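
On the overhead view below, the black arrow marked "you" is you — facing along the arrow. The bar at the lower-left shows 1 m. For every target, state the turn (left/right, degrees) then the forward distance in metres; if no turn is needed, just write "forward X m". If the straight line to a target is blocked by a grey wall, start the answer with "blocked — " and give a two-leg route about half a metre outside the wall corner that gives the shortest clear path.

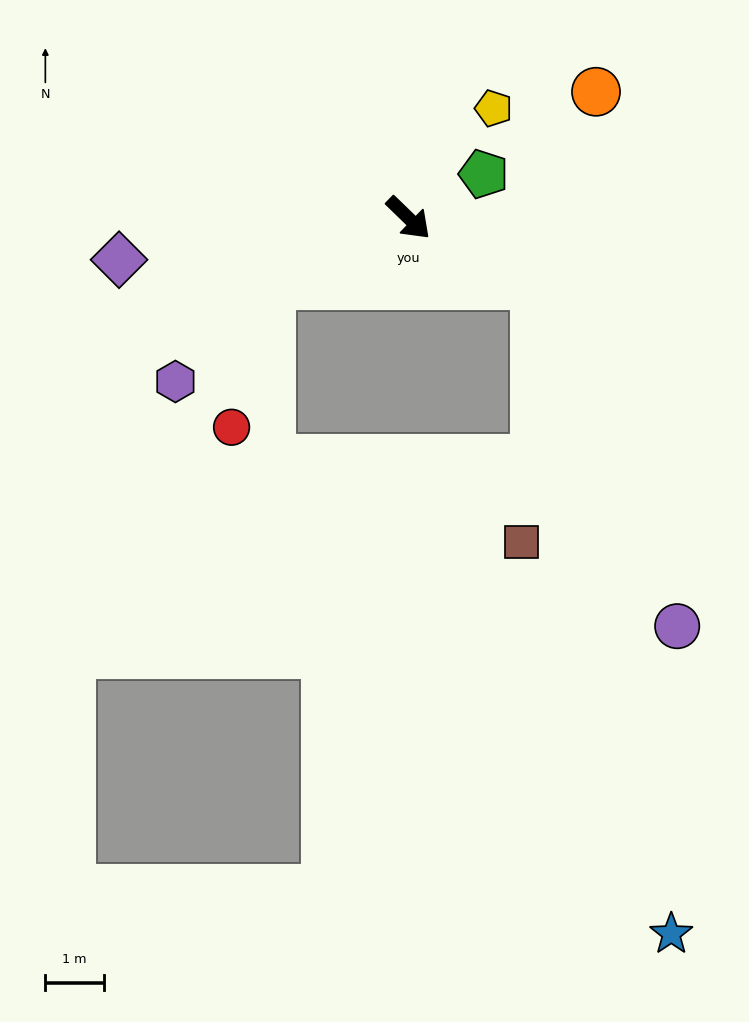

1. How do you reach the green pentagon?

turn left 74°, forward 1.5 m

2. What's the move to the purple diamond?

turn right 128°, forward 5.0 m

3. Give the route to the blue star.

blocked — turn left 16°, forward 2.4 m, then turn right 50°, forward 11.3 m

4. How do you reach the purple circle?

blocked — turn left 16°, forward 2.4 m, then turn right 39°, forward 6.3 m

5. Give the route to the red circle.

blocked — turn right 110°, forward 2.6 m, then turn left 49°, forward 2.5 m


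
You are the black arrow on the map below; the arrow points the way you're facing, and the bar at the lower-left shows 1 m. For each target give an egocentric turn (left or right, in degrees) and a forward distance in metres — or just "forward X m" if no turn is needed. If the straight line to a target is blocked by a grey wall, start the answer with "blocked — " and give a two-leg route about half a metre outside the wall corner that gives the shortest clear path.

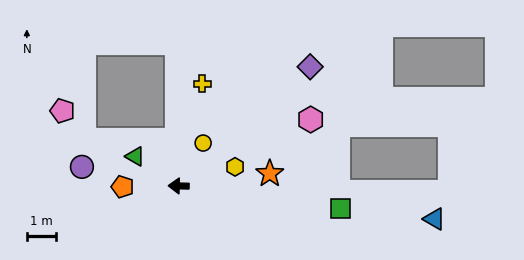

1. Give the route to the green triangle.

turn right 33°, forward 1.8 m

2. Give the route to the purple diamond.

turn right 137°, forward 6.1 m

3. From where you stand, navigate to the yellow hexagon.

turn right 160°, forward 2.0 m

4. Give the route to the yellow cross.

turn right 102°, forward 3.6 m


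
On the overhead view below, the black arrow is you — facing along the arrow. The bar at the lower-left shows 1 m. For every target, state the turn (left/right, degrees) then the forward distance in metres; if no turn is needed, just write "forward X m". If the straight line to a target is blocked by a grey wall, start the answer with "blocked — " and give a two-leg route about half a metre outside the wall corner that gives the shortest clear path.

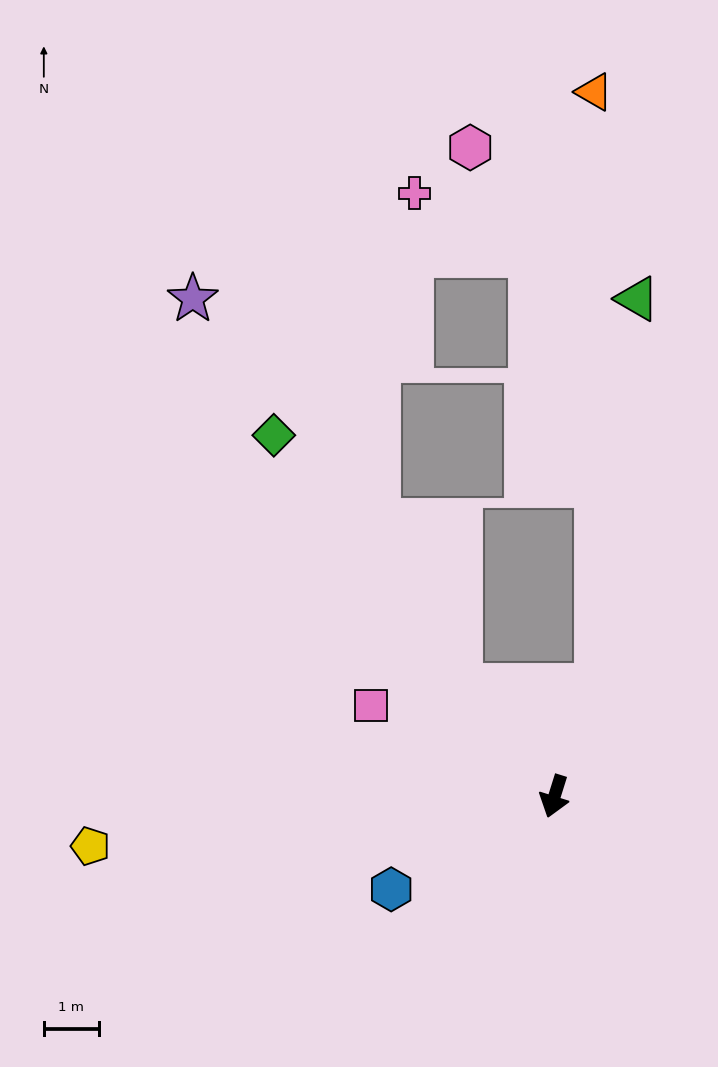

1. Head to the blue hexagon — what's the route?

turn right 43°, forward 3.4 m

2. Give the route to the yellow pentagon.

turn right 66°, forward 8.5 m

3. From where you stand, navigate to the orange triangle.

blocked — turn left 176°, forward 2.1 m, then turn left 22°, forward 10.8 m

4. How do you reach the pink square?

turn right 99°, forward 3.7 m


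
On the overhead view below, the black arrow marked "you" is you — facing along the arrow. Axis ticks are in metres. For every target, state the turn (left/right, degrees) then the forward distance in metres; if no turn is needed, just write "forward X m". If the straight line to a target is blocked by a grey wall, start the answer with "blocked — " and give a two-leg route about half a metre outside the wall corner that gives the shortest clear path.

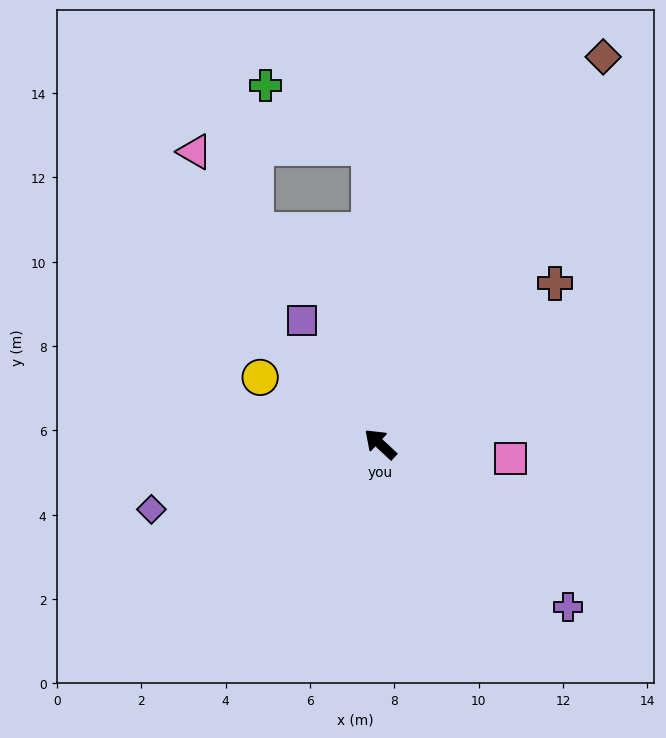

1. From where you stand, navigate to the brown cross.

turn right 94°, forward 5.6 m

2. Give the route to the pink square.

turn right 143°, forward 3.1 m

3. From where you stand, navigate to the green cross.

blocked — turn right 45°, forward 7.0 m, then turn left 57°, forward 2.9 m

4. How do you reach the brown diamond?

turn right 77°, forward 10.6 m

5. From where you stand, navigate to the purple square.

turn right 15°, forward 3.5 m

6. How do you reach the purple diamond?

turn left 59°, forward 5.6 m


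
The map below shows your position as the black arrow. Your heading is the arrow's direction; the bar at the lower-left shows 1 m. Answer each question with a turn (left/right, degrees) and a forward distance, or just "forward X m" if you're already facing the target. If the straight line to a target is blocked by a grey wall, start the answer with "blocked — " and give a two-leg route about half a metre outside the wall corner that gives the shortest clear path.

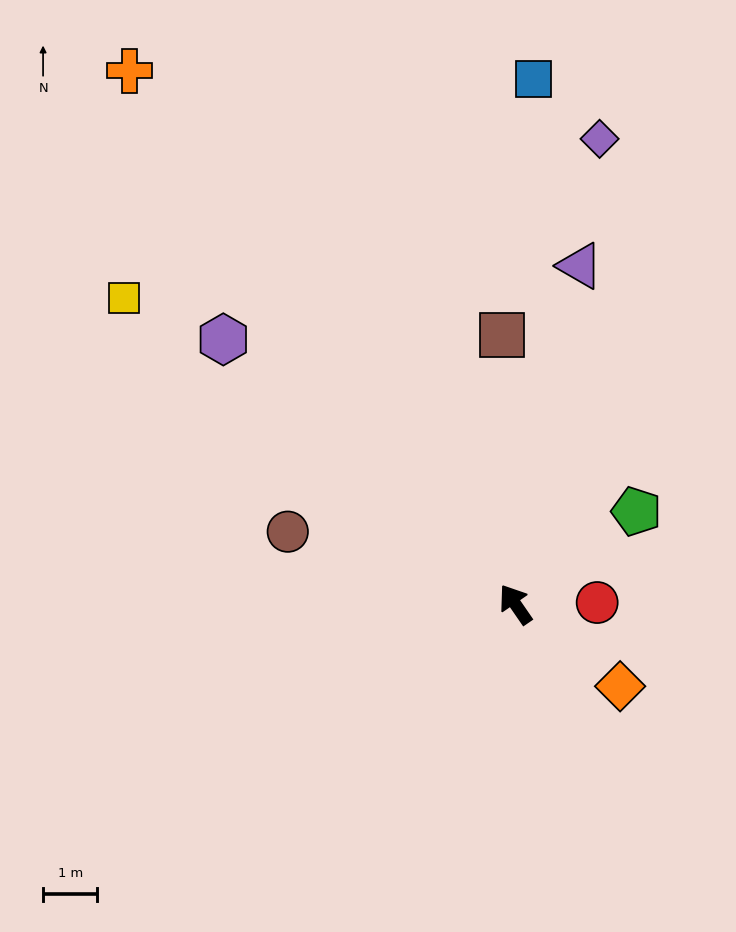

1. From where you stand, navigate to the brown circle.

turn left 38°, forward 4.4 m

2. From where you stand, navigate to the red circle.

turn right 123°, forward 1.5 m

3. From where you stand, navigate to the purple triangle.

turn right 45°, forward 6.3 m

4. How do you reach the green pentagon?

turn right 87°, forward 2.8 m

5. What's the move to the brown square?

turn right 32°, forward 5.0 m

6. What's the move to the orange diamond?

turn right 163°, forward 2.4 m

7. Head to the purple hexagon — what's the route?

turn left 13°, forward 7.2 m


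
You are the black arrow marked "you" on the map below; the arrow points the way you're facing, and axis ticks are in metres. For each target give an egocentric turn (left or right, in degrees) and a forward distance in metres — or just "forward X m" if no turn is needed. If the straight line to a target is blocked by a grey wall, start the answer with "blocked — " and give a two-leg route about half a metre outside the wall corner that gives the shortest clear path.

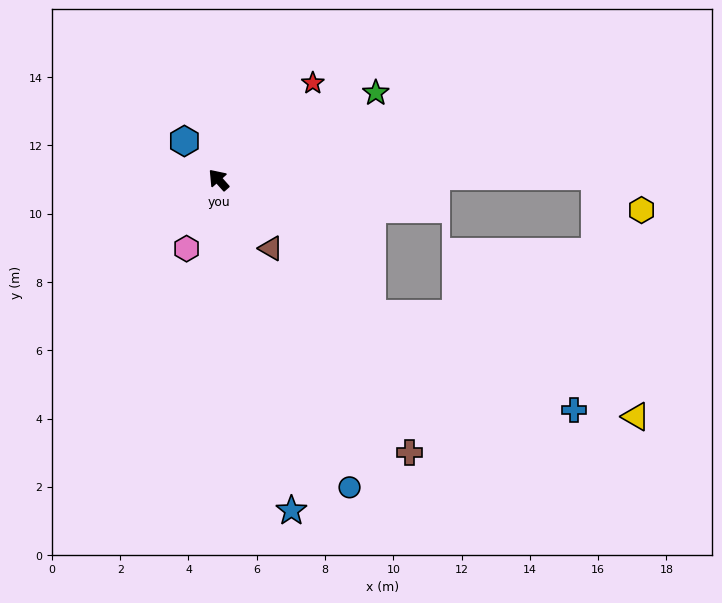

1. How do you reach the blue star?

turn left 151°, forward 9.9 m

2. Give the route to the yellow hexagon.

blocked — turn right 131°, forward 11.0 m, then turn right 37°, forward 1.7 m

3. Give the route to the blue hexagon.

forward 1.5 m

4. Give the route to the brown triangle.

turn left 176°, forward 2.5 m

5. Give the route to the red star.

turn right 86°, forward 4.0 m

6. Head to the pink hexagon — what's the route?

turn left 113°, forward 2.2 m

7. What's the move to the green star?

turn right 103°, forward 5.3 m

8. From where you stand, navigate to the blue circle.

turn left 161°, forward 9.8 m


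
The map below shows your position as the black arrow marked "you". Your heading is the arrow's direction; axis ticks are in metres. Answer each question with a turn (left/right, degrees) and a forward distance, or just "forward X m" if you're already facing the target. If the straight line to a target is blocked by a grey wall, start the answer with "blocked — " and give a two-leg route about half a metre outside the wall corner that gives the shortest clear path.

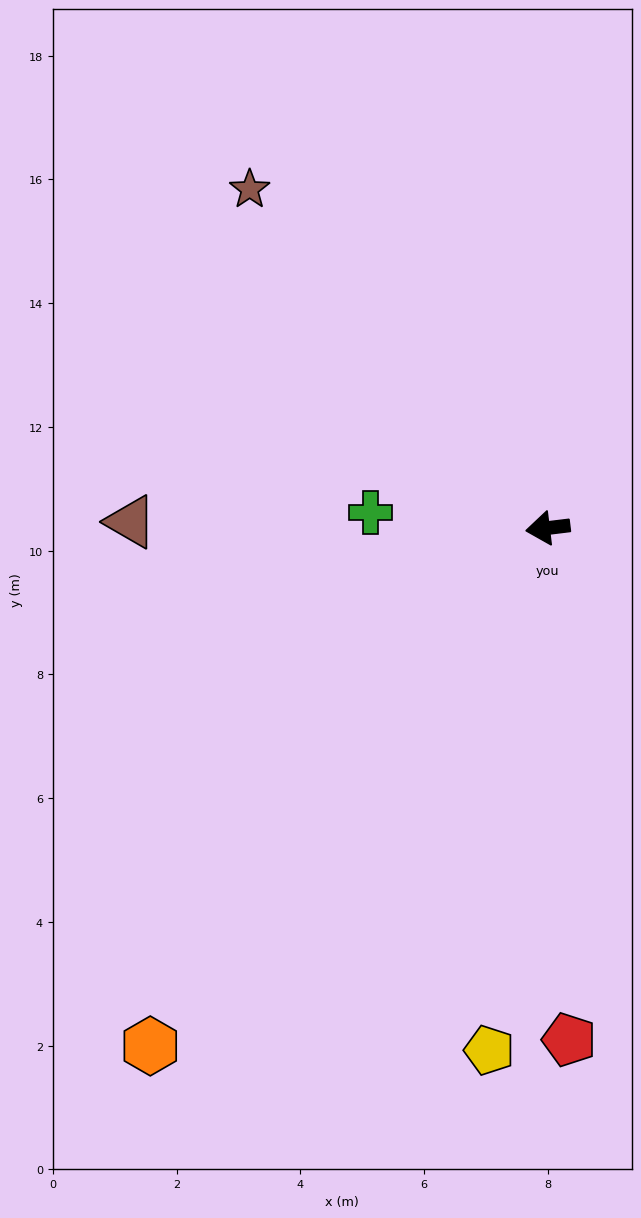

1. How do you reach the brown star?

turn right 56°, forward 7.3 m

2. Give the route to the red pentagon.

turn left 85°, forward 8.3 m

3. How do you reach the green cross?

turn right 12°, forward 2.9 m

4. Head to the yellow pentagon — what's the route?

turn left 77°, forward 8.5 m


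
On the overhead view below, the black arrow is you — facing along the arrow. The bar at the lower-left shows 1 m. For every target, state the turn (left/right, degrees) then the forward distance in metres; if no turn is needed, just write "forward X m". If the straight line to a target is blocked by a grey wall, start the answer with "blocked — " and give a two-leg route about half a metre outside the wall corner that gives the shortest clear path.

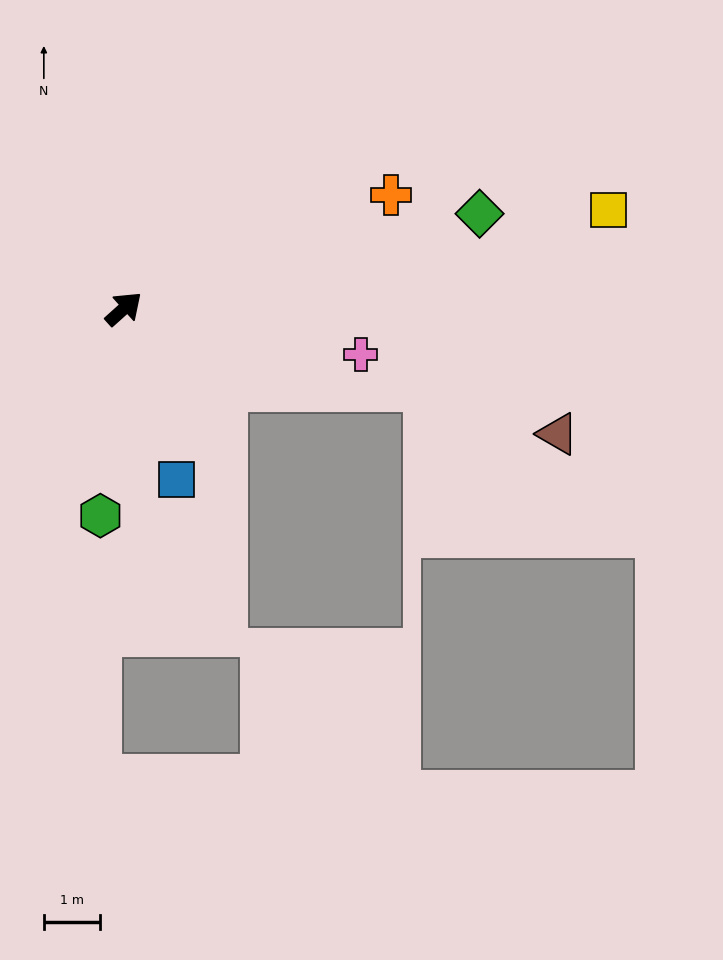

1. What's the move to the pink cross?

turn right 53°, forward 4.3 m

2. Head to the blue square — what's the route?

turn right 115°, forward 3.2 m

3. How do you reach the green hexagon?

turn right 138°, forward 3.7 m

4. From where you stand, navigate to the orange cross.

turn right 19°, forward 5.1 m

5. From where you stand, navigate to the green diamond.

turn right 27°, forward 6.5 m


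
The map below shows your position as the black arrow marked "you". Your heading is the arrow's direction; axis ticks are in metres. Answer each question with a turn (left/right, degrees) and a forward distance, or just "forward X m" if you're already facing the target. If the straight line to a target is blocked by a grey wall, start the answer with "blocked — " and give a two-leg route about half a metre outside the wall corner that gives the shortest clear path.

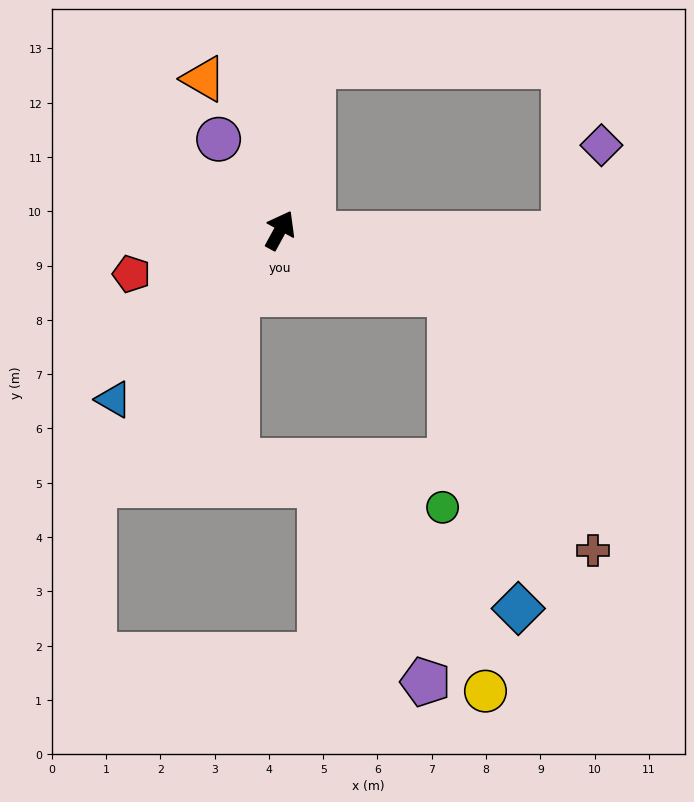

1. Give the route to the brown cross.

blocked — turn right 82°, forward 3.4 m, then turn right 40°, forward 5.4 m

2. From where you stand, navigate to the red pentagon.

turn left 135°, forward 2.9 m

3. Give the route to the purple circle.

turn left 63°, forward 2.0 m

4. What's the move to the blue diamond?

blocked — turn right 82°, forward 3.4 m, then turn right 57°, forward 5.9 m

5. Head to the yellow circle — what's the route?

blocked — turn right 82°, forward 3.4 m, then turn right 64°, forward 7.3 m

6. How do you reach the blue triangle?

turn left 164°, forward 4.4 m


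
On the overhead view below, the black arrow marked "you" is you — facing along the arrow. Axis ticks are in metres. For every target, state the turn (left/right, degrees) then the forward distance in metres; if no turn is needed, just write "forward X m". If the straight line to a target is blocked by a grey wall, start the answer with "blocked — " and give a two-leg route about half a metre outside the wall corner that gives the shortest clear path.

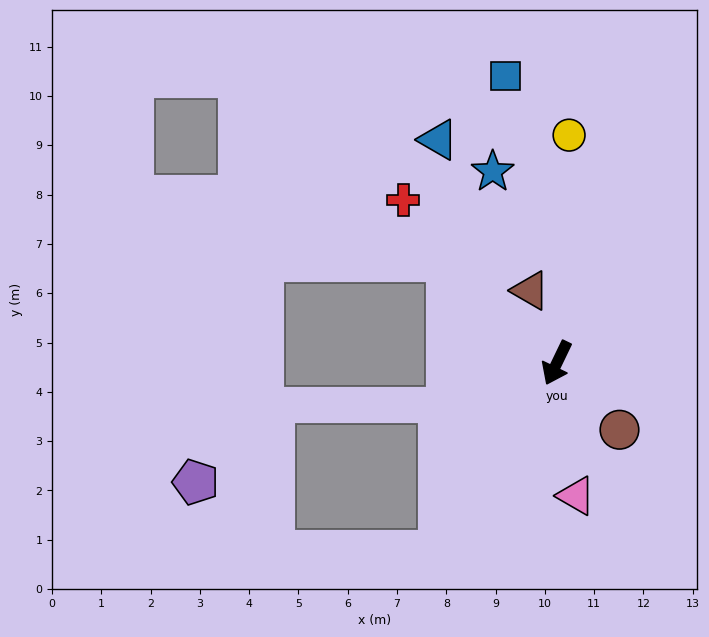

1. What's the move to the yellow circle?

turn right 157°, forward 4.6 m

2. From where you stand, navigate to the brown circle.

turn left 69°, forward 1.9 m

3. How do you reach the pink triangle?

turn left 34°, forward 2.7 m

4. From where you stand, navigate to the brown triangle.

turn right 134°, forward 1.6 m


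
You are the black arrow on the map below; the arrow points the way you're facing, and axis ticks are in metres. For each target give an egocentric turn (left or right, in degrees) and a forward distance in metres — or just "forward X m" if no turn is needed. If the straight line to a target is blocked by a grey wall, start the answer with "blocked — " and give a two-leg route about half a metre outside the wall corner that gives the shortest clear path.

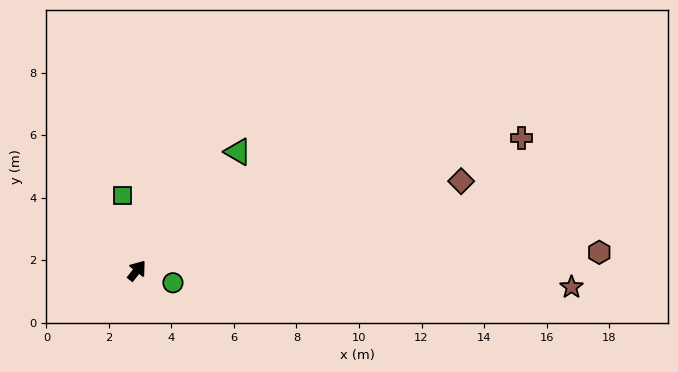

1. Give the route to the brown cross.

turn right 33°, forward 13.0 m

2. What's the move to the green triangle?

turn right 2°, forward 5.0 m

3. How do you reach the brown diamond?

turn right 36°, forward 10.8 m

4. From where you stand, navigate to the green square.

turn left 49°, forward 2.4 m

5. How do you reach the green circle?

turn right 71°, forward 1.2 m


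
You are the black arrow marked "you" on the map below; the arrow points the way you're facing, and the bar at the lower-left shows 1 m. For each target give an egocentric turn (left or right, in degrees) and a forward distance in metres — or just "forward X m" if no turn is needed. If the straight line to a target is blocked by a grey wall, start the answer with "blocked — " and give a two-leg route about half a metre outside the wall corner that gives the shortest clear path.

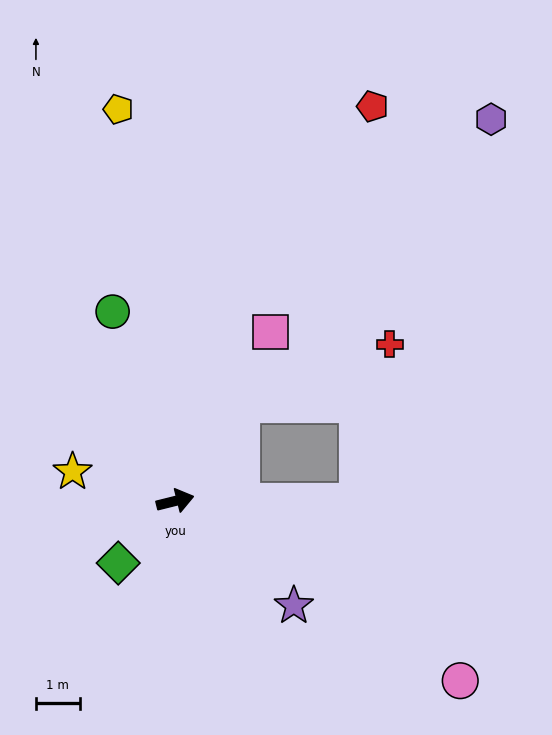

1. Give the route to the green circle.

turn left 94°, forward 4.5 m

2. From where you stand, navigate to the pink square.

turn left 47°, forward 4.4 m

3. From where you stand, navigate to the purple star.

turn right 55°, forward 3.6 m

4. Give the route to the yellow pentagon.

turn left 84°, forward 9.0 m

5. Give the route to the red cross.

blocked — turn left 42°, forward 2.7 m, then turn right 34°, forward 3.6 m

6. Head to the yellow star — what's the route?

turn left 150°, forward 2.4 m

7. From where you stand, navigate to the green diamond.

turn right 147°, forward 1.9 m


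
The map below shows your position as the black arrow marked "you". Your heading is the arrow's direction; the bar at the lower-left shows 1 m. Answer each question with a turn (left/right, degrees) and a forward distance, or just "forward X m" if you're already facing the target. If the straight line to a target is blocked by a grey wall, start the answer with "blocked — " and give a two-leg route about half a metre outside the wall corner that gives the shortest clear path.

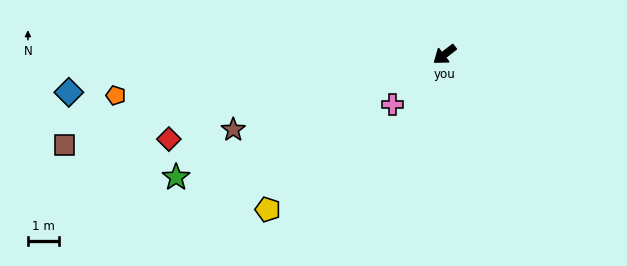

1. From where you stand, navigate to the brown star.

turn right 18°, forward 7.3 m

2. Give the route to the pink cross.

turn left 6°, forward 2.4 m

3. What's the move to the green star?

turn right 13°, forward 9.6 m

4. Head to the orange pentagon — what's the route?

turn right 30°, forward 10.8 m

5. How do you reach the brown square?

turn right 24°, forward 12.7 m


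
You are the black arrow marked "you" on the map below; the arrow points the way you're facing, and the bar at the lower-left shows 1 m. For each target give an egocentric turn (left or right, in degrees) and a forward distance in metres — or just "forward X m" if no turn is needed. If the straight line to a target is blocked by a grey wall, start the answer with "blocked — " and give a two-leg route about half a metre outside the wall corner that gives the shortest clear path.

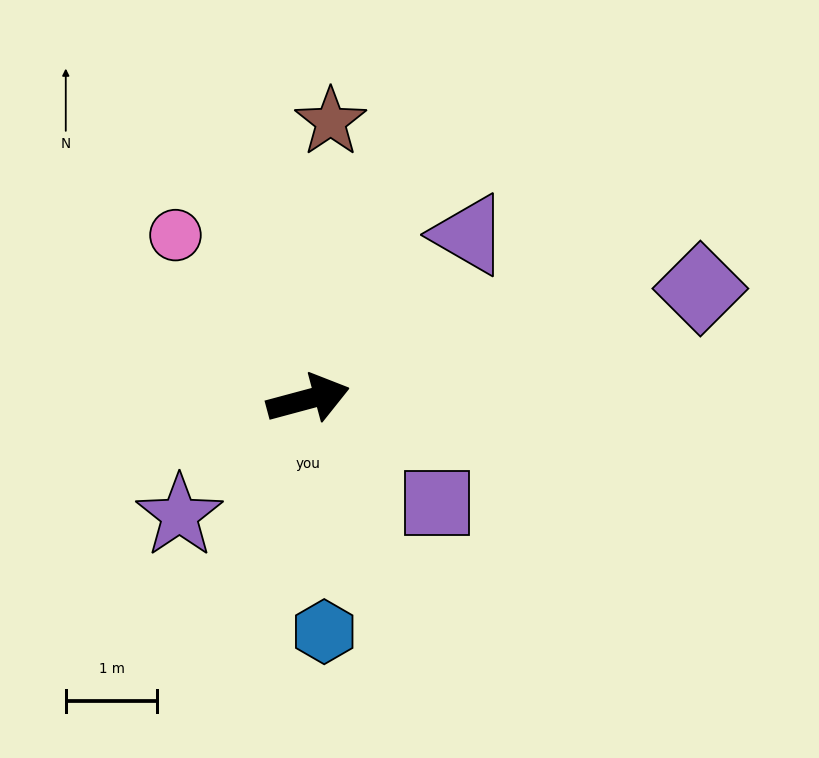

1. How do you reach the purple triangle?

turn left 31°, forward 2.5 m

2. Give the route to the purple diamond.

forward 4.4 m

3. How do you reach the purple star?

turn right 153°, forward 1.9 m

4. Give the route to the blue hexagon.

turn right 101°, forward 2.5 m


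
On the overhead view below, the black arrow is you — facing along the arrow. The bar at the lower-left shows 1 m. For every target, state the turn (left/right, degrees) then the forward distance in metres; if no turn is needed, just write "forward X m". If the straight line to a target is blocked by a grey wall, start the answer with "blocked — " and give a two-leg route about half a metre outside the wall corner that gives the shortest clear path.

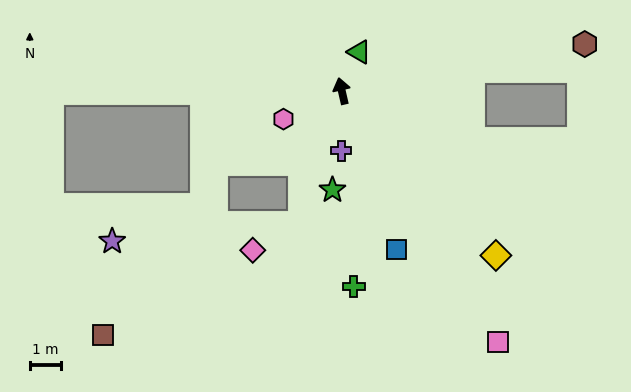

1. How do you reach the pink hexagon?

turn left 103°, forward 2.1 m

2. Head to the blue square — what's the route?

turn right 174°, forward 5.4 m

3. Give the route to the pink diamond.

blocked — turn left 150°, forward 4.4 m, then turn right 44°, forward 1.7 m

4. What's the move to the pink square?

turn right 161°, forward 9.4 m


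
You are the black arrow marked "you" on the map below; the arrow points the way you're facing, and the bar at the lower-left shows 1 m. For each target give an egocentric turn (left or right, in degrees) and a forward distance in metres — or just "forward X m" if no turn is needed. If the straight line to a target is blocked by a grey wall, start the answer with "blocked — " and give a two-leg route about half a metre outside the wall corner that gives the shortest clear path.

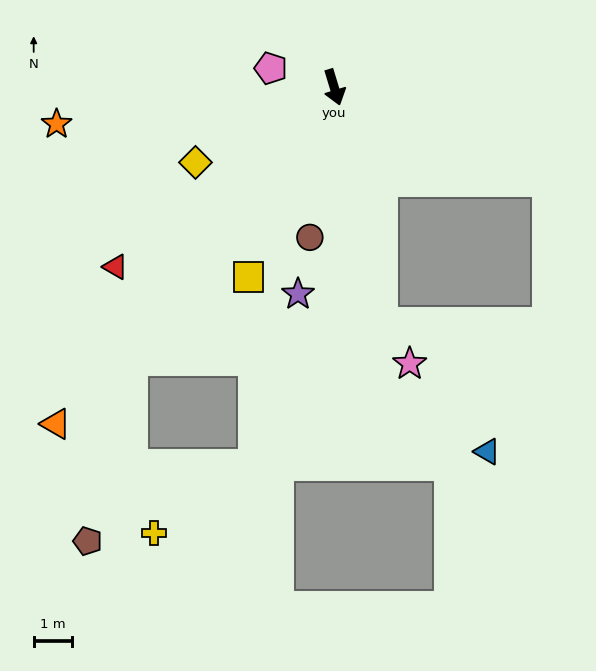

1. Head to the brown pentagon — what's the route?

blocked — turn right 54°, forward 8.8 m, then turn left 23°, forward 4.9 m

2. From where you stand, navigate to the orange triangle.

turn right 56°, forward 11.3 m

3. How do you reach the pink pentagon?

turn right 124°, forward 1.7 m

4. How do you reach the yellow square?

turn right 41°, forward 5.4 m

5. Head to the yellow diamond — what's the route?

turn right 78°, forward 4.1 m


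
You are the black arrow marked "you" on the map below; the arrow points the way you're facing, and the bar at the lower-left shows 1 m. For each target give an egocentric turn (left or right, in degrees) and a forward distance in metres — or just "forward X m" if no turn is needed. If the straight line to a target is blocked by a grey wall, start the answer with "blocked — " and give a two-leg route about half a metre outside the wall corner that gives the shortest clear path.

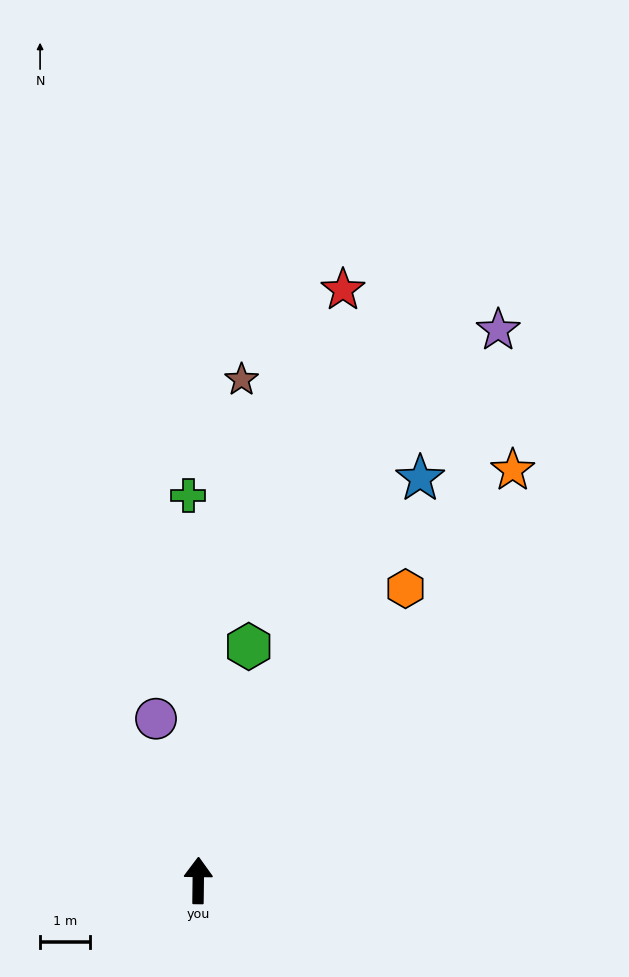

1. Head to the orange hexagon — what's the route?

turn right 35°, forward 7.2 m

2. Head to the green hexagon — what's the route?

turn right 11°, forward 4.8 m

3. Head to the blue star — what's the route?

turn right 28°, forward 9.2 m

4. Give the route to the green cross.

turn left 2°, forward 7.7 m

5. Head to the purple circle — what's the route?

turn left 15°, forward 3.3 m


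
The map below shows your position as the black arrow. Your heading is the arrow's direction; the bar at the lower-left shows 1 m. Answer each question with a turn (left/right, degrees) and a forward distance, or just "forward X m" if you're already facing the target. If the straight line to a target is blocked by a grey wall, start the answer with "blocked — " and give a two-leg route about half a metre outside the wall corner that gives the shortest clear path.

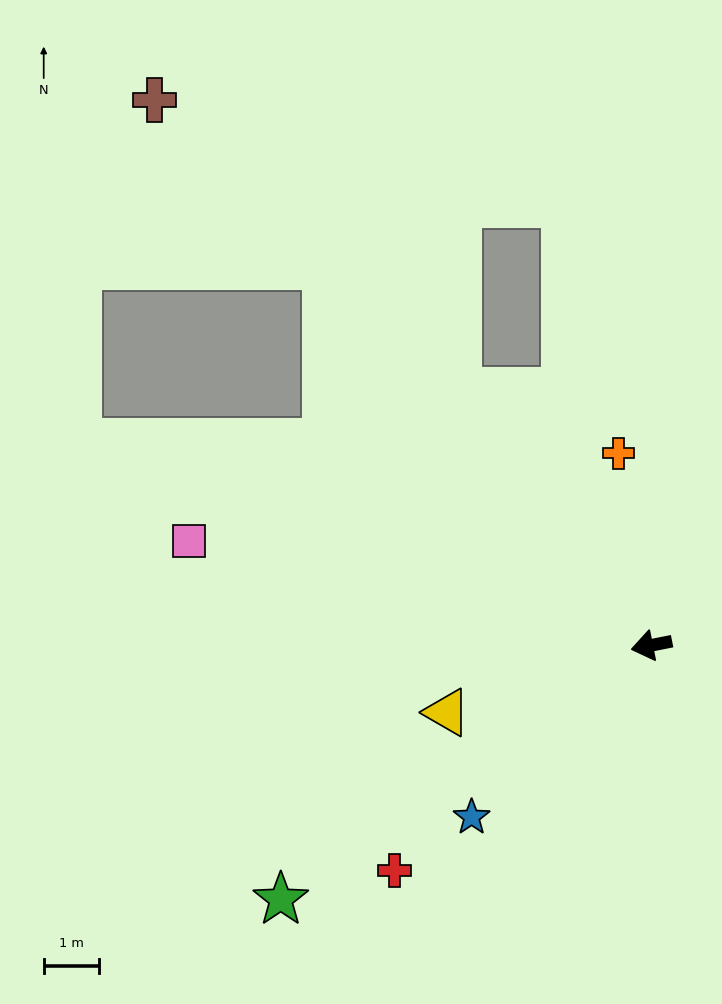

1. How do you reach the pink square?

turn right 24°, forward 8.5 m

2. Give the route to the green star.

turn left 23°, forward 8.1 m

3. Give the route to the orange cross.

turn right 92°, forward 3.5 m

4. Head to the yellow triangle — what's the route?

turn left 7°, forward 3.9 m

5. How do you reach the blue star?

turn left 32°, forward 4.5 m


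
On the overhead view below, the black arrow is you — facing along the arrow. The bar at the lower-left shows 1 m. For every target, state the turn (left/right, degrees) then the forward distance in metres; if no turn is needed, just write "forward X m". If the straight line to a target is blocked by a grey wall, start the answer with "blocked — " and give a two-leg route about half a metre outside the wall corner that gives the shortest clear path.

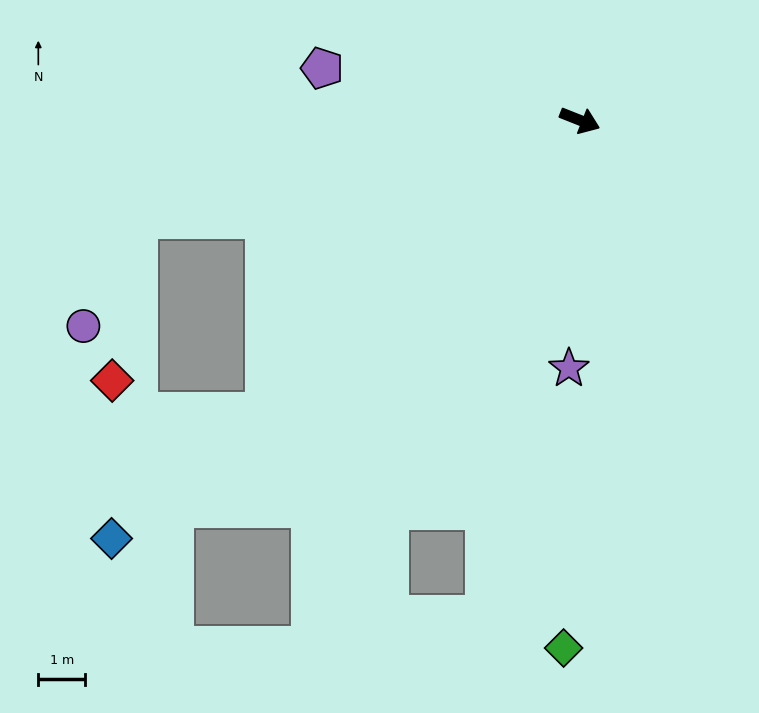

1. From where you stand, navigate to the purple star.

turn right 71°, forward 5.3 m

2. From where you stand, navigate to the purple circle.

blocked — turn right 146°, forward 9.6 m, then turn left 51°, forward 2.6 m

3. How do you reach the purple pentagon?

turn right 170°, forward 5.6 m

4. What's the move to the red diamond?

blocked — turn right 146°, forward 9.6 m, then turn left 69°, forward 3.5 m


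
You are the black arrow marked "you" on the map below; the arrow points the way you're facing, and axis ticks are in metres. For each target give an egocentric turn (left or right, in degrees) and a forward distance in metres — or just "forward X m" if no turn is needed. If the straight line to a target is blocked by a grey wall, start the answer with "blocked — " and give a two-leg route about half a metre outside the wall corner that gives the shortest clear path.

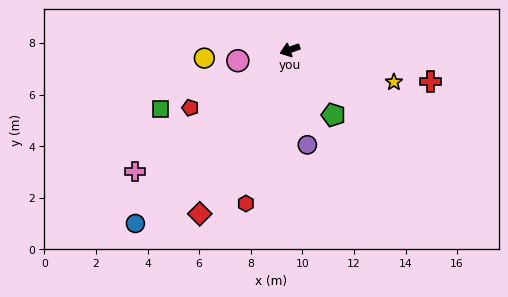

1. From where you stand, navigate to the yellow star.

turn left 143°, forward 4.2 m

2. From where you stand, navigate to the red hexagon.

turn left 55°, forward 6.2 m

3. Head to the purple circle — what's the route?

turn left 81°, forward 3.7 m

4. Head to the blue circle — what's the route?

turn left 29°, forward 9.0 m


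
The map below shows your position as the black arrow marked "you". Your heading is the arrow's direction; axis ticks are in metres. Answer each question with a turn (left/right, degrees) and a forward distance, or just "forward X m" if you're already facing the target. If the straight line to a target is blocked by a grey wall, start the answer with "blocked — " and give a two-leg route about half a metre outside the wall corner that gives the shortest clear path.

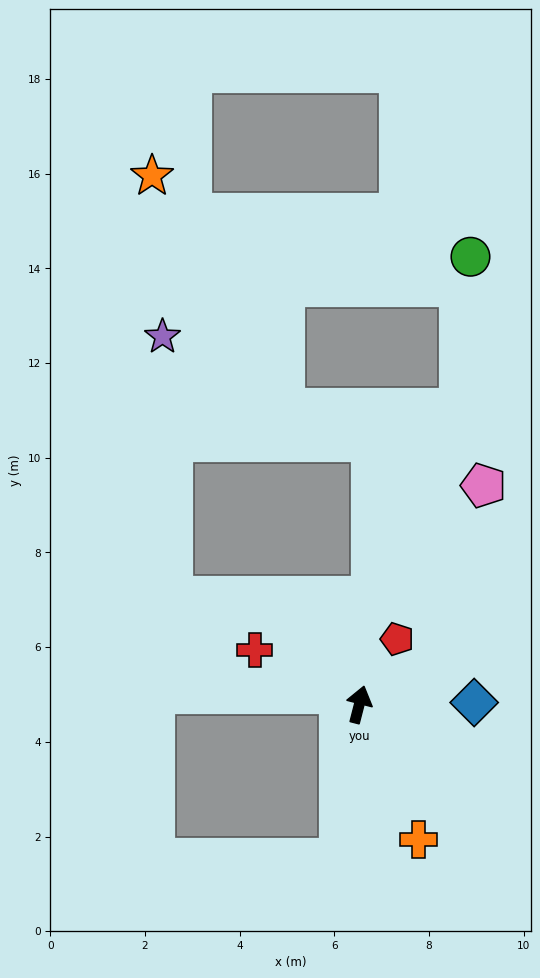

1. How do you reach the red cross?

turn left 77°, forward 2.5 m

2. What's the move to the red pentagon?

turn right 16°, forward 1.6 m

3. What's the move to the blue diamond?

turn right 75°, forward 2.4 m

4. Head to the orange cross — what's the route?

turn right 142°, forward 3.1 m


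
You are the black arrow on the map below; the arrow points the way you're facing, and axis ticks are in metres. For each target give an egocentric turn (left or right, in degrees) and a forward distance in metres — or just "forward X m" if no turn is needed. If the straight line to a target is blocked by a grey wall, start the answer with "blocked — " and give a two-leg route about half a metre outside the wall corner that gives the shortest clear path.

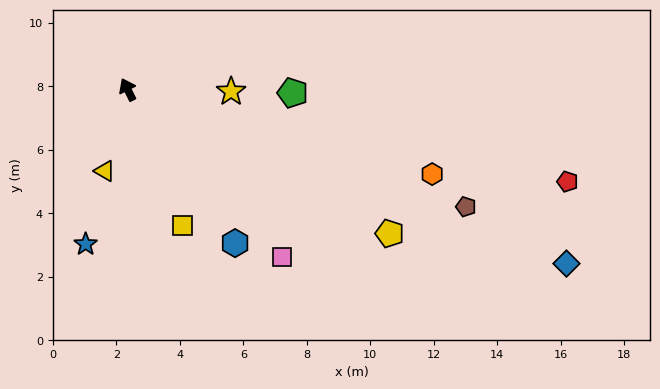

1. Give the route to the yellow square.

turn left 176°, forward 4.6 m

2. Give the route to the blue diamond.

turn right 138°, forward 14.9 m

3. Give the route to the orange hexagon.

turn right 132°, forward 10.0 m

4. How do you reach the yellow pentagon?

turn right 145°, forward 9.4 m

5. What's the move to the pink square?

turn right 164°, forward 7.2 m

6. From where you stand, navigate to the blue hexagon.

turn right 171°, forward 5.9 m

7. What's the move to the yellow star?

turn right 118°, forward 3.3 m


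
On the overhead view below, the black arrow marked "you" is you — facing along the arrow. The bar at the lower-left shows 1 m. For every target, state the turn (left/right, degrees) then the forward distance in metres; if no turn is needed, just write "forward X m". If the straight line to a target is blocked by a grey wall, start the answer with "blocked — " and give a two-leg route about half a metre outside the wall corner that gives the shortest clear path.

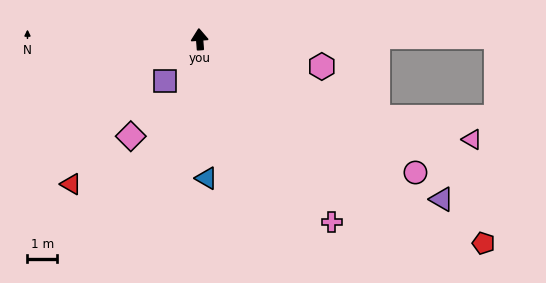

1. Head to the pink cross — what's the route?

turn right 148°, forward 7.6 m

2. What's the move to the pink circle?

turn right 126°, forward 8.5 m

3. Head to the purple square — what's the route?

turn left 136°, forward 1.8 m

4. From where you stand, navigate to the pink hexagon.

turn right 107°, forward 4.2 m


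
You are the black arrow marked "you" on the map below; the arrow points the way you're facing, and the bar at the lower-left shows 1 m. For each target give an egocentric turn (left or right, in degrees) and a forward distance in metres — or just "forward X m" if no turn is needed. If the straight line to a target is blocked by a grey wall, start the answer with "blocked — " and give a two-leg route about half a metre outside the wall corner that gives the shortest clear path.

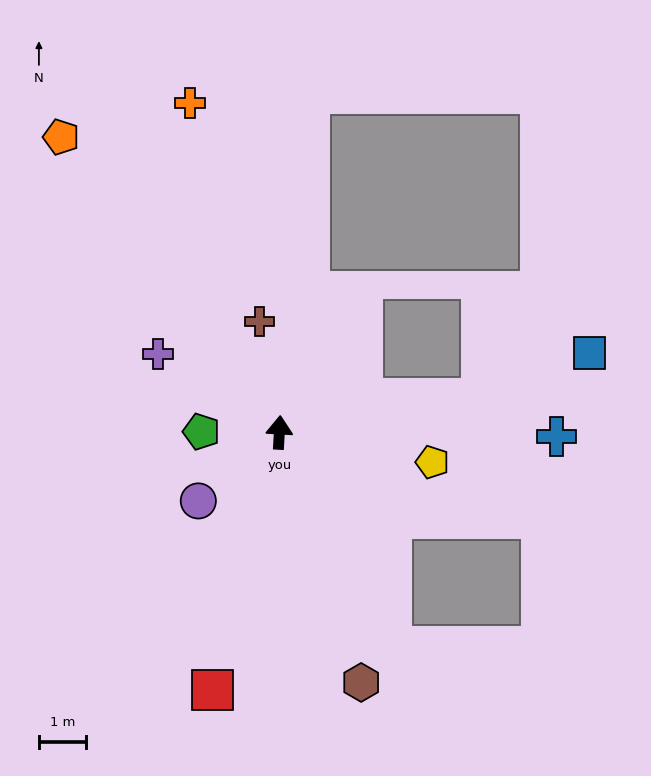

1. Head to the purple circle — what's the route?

turn left 133°, forward 2.2 m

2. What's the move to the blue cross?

turn right 88°, forward 5.9 m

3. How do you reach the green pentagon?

turn left 93°, forward 1.6 m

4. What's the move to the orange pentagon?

turn left 40°, forward 7.8 m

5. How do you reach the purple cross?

turn left 60°, forward 3.0 m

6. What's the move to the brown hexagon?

turn right 159°, forward 5.6 m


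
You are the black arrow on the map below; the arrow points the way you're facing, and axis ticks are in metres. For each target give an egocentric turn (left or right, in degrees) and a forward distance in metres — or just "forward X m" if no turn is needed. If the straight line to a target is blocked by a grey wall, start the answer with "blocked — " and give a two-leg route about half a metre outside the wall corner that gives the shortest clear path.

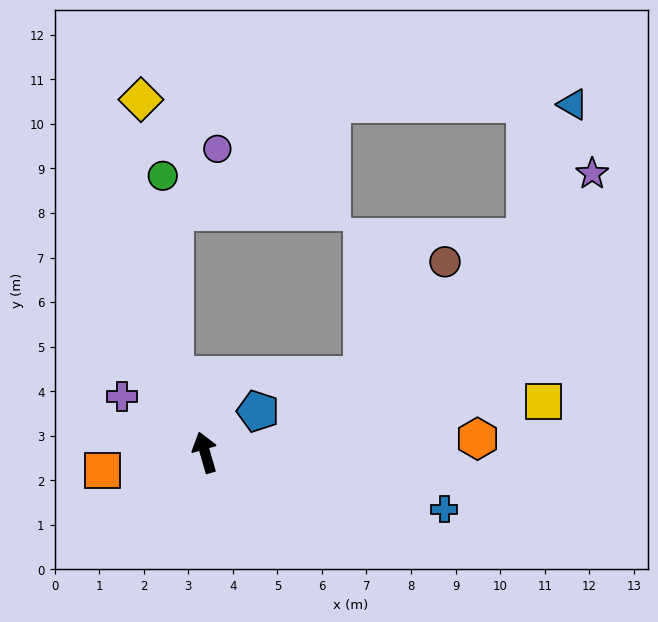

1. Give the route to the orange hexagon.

turn right 103°, forward 6.1 m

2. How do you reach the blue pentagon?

turn right 68°, forward 1.5 m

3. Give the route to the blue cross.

turn right 119°, forward 5.5 m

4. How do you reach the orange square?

turn left 84°, forward 2.3 m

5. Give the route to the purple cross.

turn left 40°, forward 2.2 m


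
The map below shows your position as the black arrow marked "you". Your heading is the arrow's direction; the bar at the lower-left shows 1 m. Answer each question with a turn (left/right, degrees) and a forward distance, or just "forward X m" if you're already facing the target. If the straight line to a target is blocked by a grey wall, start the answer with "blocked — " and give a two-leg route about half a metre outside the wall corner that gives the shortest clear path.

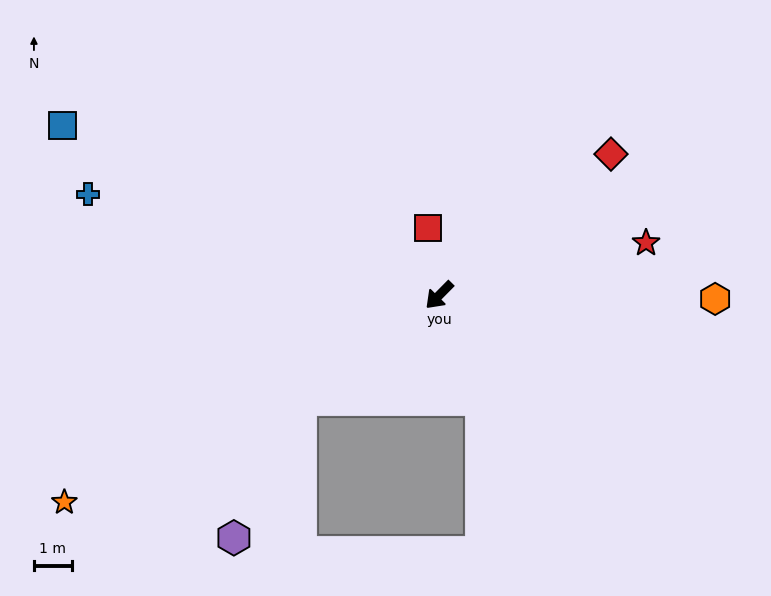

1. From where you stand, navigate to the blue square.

turn right 70°, forward 10.9 m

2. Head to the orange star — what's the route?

turn right 16°, forward 11.3 m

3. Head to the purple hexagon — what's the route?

blocked — turn right 8°, forward 4.6 m, then turn left 27°, forward 4.1 m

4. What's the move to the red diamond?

turn left 174°, forward 5.9 m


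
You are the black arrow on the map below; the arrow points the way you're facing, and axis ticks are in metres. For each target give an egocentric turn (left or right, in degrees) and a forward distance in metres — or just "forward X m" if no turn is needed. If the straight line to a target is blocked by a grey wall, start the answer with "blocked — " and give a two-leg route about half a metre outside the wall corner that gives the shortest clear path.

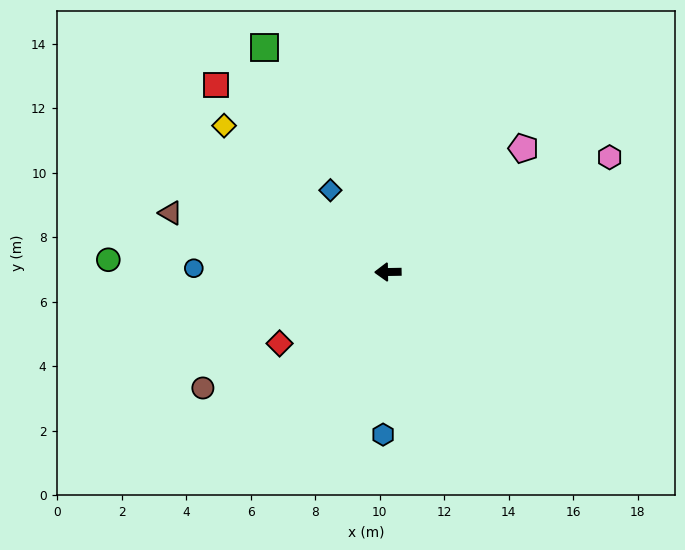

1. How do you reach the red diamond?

turn left 32°, forward 4.0 m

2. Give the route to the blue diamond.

turn right 56°, forward 3.1 m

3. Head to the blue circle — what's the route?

turn right 2°, forward 6.0 m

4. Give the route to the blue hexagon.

turn left 87°, forward 5.0 m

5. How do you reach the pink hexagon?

turn right 154°, forward 7.7 m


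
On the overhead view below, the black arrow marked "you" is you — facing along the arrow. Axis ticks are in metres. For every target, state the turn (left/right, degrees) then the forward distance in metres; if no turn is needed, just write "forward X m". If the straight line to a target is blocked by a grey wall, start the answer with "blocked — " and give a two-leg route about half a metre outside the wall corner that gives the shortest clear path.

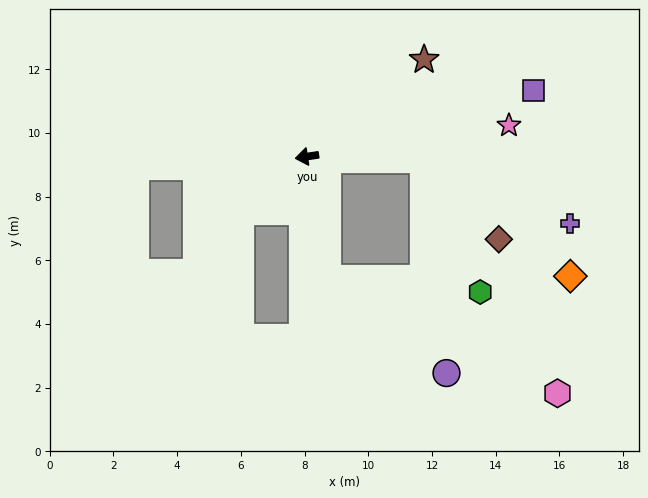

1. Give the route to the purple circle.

blocked — turn left 91°, forward 3.9 m, then turn left 42°, forward 4.8 m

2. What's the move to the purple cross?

blocked — turn left 170°, forward 3.7 m, then turn right 22°, forward 5.0 m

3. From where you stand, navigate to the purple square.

turn right 172°, forward 7.4 m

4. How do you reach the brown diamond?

blocked — turn left 170°, forward 3.7 m, then turn right 45°, forward 3.4 m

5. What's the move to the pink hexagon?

blocked — turn left 91°, forward 3.9 m, then turn left 54°, forward 8.1 m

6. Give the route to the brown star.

turn right 149°, forward 4.8 m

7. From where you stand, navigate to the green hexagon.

blocked — turn left 170°, forward 3.7 m, then turn right 65°, forward 4.5 m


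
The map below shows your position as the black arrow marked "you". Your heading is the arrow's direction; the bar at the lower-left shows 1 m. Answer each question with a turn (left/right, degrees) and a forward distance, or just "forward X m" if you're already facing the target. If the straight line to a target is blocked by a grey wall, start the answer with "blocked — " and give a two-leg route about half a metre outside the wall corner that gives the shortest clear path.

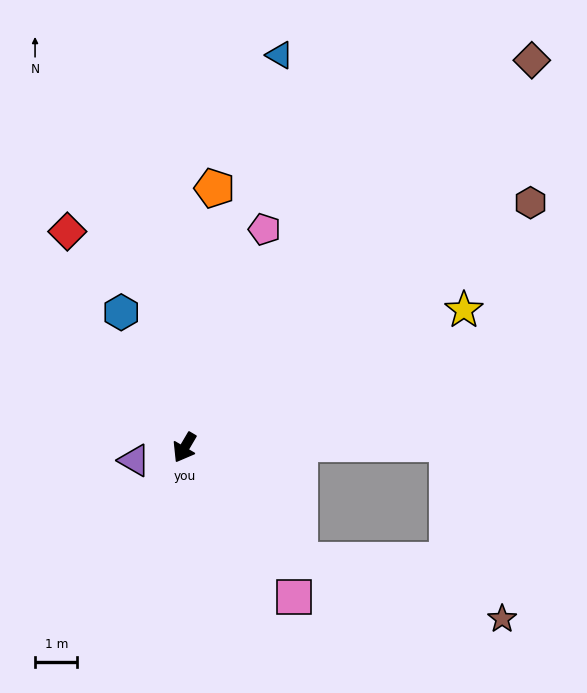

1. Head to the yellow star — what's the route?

turn left 147°, forward 7.4 m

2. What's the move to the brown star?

blocked — turn left 76°, forward 3.8 m, then turn left 28°, forward 5.0 m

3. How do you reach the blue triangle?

turn right 163°, forward 9.5 m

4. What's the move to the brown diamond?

turn left 169°, forward 12.3 m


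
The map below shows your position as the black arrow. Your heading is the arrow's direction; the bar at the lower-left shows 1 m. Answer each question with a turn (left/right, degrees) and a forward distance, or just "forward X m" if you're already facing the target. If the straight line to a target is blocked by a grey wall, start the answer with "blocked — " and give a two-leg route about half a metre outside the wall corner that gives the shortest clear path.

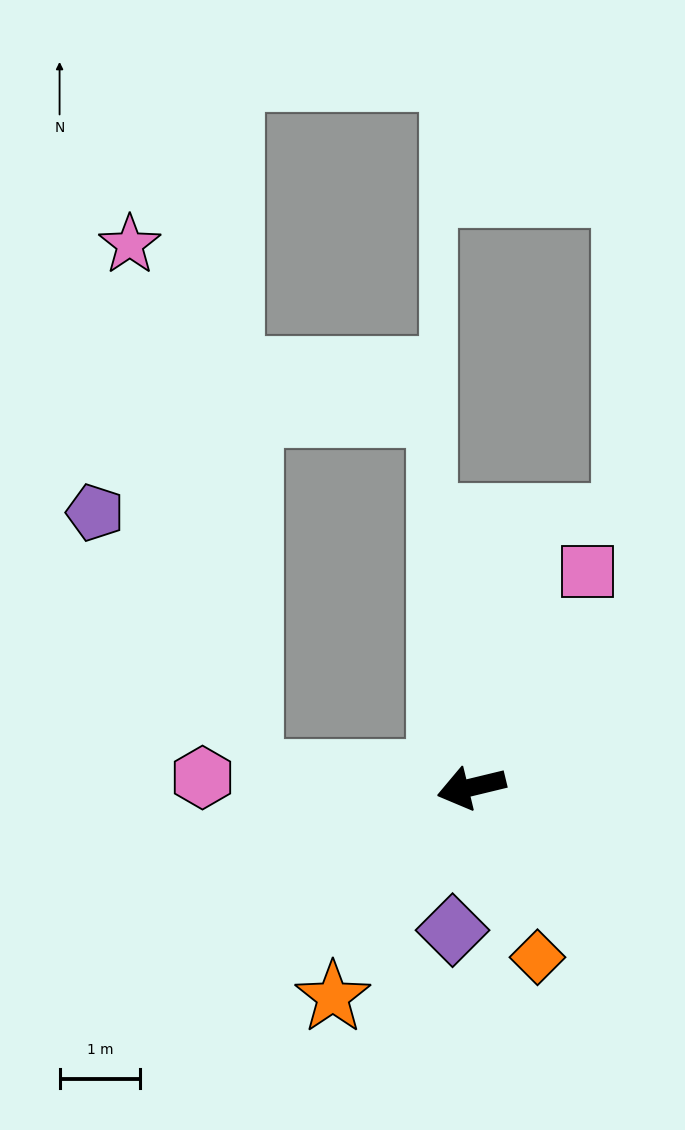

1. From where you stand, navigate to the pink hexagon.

turn right 16°, forward 3.3 m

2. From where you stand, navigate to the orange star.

turn left 43°, forward 3.1 m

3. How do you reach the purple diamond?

turn left 69°, forward 1.8 m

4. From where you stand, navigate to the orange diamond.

turn left 98°, forward 2.3 m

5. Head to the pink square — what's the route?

turn right 132°, forward 3.0 m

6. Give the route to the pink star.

blocked — turn right 17°, forward 2.8 m, then turn right 74°, forward 6.7 m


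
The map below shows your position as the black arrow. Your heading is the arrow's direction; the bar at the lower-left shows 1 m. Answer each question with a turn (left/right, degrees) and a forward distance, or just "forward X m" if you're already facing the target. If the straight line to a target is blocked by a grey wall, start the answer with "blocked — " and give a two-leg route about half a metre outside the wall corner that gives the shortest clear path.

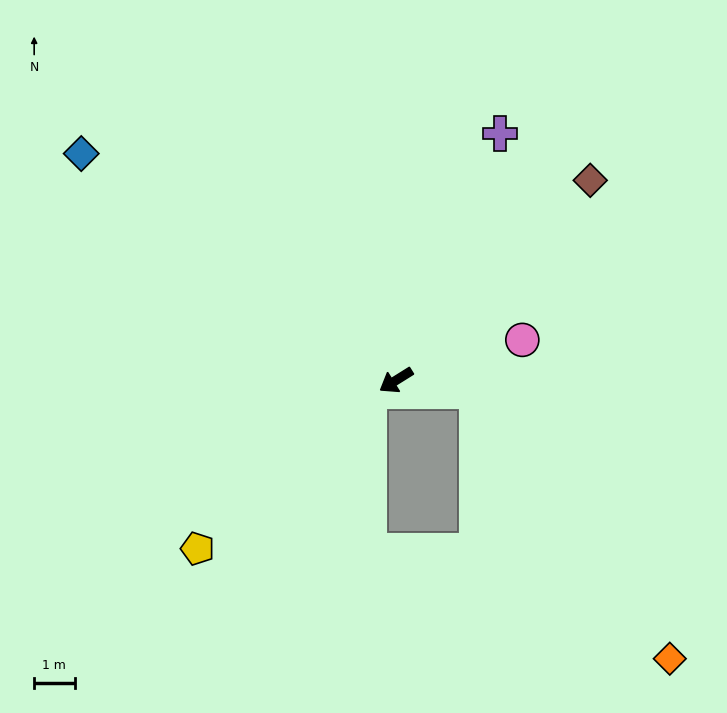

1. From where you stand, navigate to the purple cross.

turn right 145°, forward 6.6 m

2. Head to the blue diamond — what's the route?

turn right 68°, forward 9.6 m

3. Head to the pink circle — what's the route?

turn left 166°, forward 3.3 m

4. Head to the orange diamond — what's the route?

blocked — turn left 140°, forward 2.0 m, then turn right 46°, forward 8.2 m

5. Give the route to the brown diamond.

turn right 166°, forward 6.9 m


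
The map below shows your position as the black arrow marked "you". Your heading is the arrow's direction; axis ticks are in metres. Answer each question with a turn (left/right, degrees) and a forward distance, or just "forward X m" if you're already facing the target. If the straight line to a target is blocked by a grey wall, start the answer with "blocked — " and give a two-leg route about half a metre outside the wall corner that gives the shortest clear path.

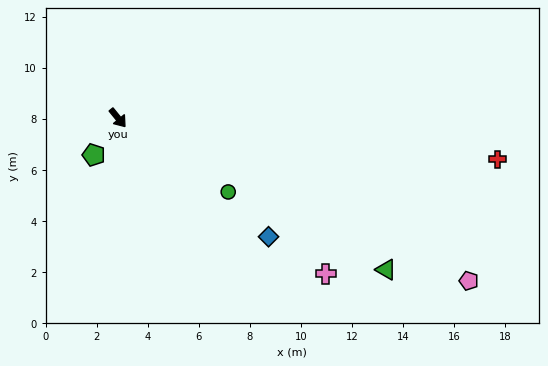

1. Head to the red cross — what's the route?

turn left 45°, forward 15.0 m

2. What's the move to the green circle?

turn left 17°, forward 5.2 m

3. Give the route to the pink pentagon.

turn left 26°, forward 15.1 m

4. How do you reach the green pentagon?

turn right 72°, forward 1.7 m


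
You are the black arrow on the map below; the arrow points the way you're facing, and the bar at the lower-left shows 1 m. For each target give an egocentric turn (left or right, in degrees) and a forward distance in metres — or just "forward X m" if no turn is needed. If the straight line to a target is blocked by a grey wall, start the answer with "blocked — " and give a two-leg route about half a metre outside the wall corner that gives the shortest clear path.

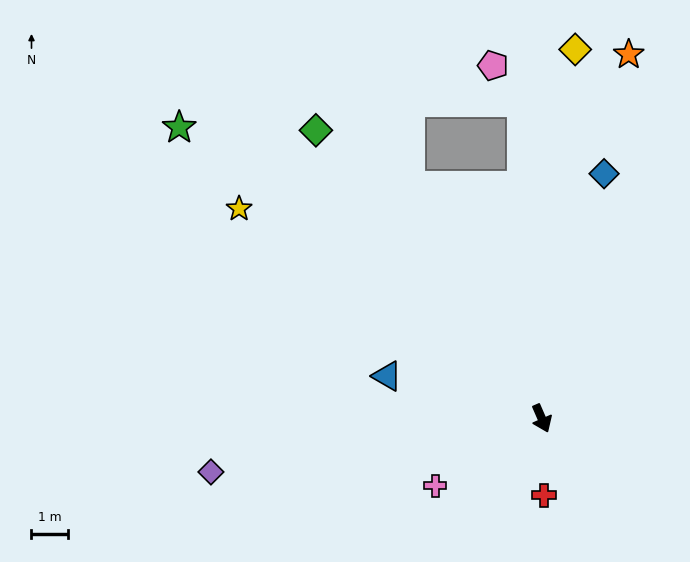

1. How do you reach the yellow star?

turn right 148°, forward 10.2 m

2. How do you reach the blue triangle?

turn right 129°, forward 4.4 m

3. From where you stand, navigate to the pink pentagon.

blocked — turn left 160°, forward 8.8 m, then turn left 35°, forward 1.3 m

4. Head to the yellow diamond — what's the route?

turn left 151°, forward 10.3 m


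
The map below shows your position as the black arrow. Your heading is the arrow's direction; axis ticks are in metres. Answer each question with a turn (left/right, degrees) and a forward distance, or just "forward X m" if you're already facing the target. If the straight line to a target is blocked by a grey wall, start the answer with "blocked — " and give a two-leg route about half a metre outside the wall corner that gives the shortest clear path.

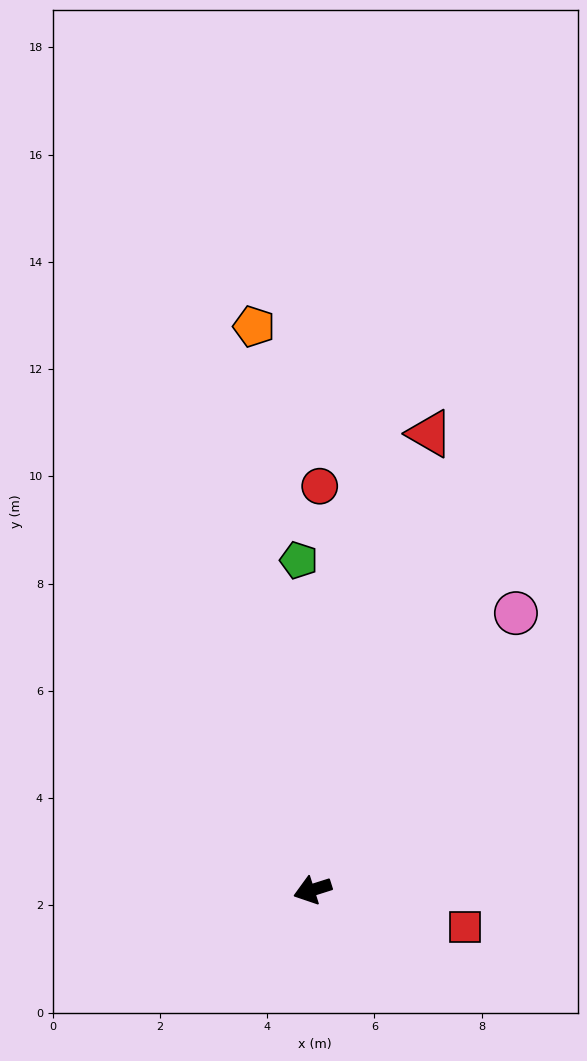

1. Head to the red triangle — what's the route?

turn right 122°, forward 8.8 m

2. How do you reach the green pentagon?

turn right 105°, forward 6.2 m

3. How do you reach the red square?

turn left 149°, forward 2.9 m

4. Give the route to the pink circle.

turn right 144°, forward 6.4 m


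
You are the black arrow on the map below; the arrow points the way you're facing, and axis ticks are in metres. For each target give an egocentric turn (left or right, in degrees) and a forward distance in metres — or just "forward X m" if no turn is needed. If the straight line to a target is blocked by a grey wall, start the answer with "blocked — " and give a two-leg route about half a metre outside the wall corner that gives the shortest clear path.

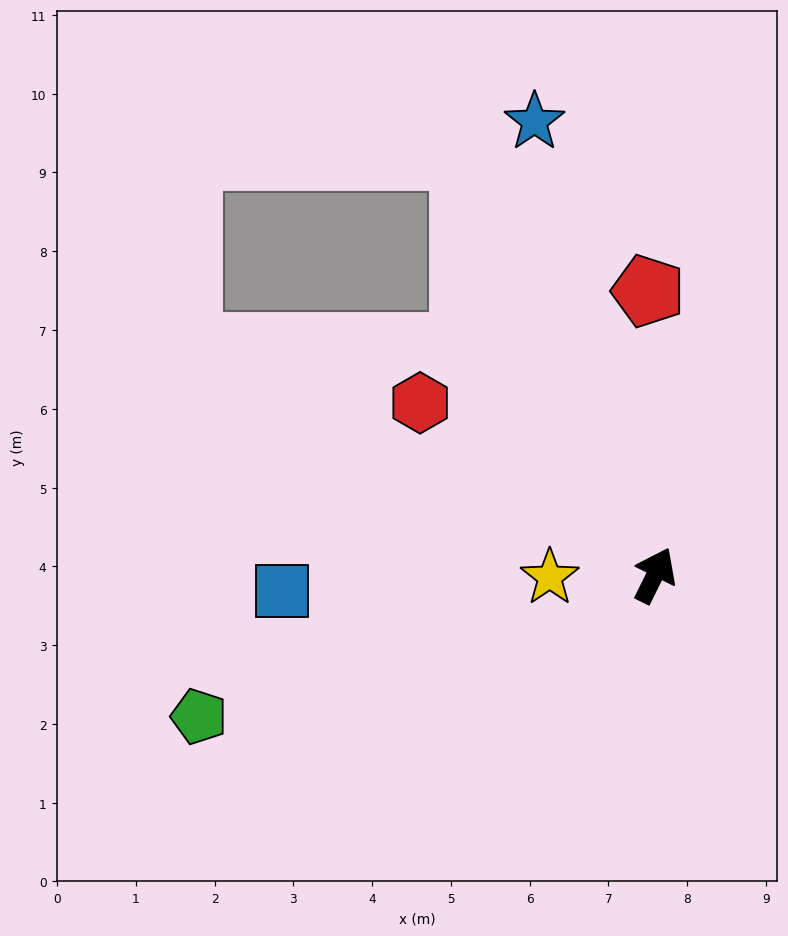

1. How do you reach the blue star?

turn left 41°, forward 6.0 m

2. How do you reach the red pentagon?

turn left 28°, forward 3.6 m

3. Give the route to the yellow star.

turn left 118°, forward 1.3 m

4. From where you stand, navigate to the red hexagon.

turn left 80°, forward 3.7 m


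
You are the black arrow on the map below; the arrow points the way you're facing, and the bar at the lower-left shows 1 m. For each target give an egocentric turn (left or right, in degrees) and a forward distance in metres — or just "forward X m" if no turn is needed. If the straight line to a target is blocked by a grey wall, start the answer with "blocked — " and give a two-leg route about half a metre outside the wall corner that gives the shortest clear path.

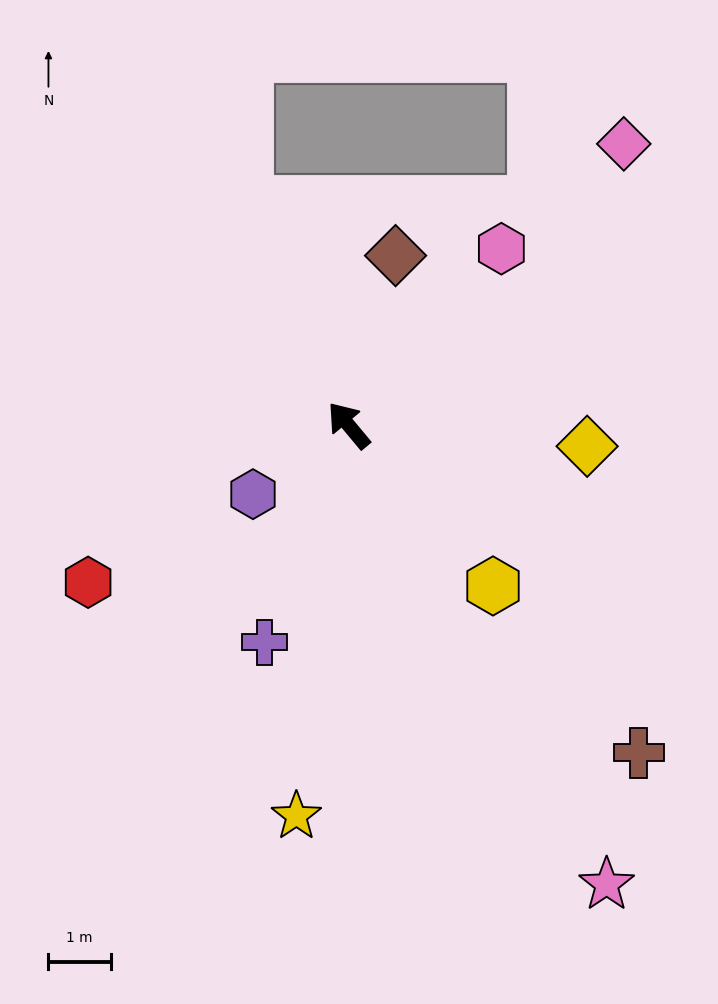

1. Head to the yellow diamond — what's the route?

turn right 135°, forward 3.8 m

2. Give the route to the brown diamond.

turn right 55°, forward 2.8 m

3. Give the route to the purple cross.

turn left 119°, forward 3.7 m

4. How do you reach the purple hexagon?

turn left 86°, forward 1.9 m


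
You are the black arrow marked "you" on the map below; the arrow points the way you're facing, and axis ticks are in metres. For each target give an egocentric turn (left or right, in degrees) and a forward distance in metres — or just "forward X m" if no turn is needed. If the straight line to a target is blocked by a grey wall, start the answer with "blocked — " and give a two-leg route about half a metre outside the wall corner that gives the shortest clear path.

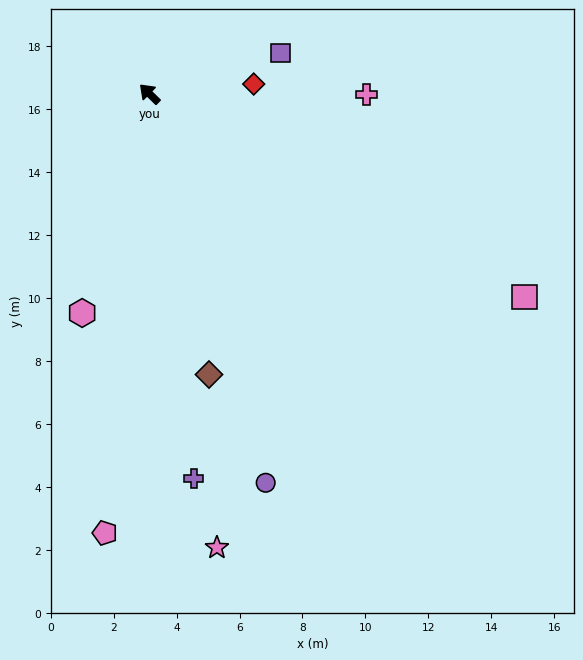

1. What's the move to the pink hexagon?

turn left 117°, forward 7.3 m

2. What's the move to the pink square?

turn right 164°, forward 13.6 m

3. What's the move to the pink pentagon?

turn left 129°, forward 14.0 m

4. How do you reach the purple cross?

turn left 141°, forward 12.3 m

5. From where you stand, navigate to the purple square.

turn right 118°, forward 4.4 m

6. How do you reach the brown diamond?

turn left 146°, forward 9.1 m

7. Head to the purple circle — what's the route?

turn left 151°, forward 12.9 m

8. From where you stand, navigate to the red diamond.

turn right 130°, forward 3.3 m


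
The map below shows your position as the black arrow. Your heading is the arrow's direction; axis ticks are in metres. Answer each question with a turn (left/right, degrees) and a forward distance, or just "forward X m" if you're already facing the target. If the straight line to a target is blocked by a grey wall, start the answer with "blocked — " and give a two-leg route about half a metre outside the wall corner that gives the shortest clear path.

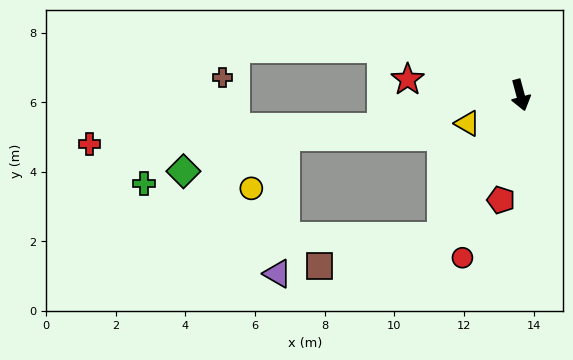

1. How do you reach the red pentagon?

turn right 26°, forward 3.1 m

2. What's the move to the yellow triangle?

turn right 77°, forward 1.7 m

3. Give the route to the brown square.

blocked — turn right 44°, forward 4.7 m, then turn right 48°, forward 3.6 m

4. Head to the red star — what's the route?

turn right 113°, forward 3.3 m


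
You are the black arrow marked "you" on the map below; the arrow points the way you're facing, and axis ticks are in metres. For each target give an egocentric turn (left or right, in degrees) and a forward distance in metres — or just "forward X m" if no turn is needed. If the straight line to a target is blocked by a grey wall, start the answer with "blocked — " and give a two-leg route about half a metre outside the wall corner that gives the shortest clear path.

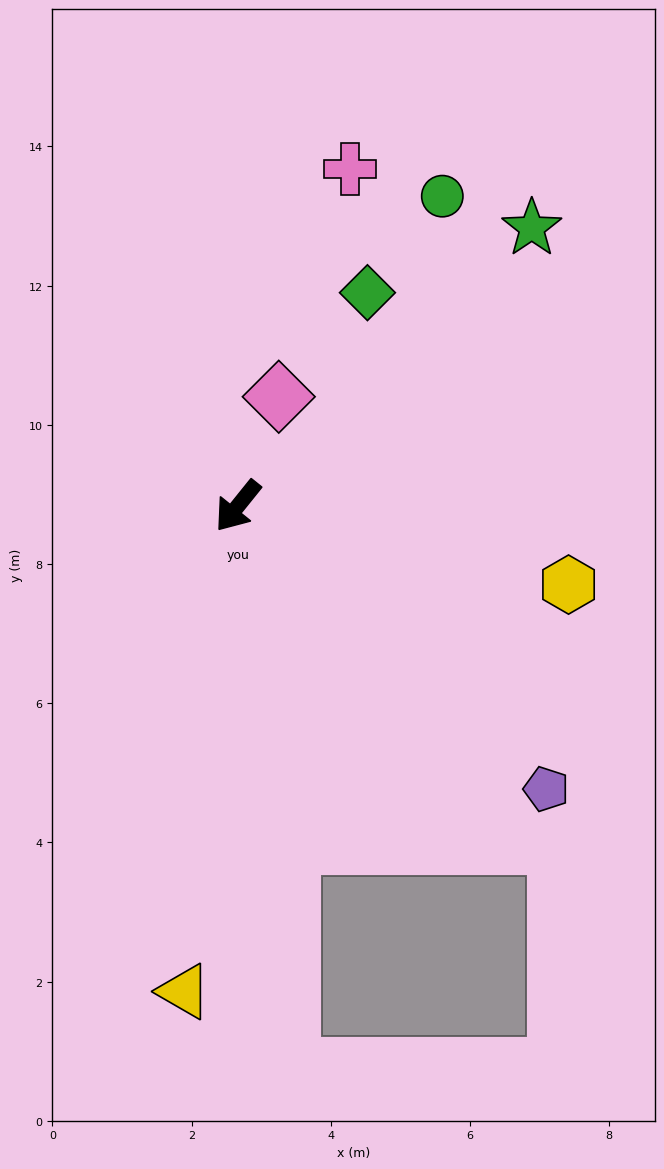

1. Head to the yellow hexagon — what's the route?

turn left 115°, forward 4.9 m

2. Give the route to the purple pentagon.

turn left 86°, forward 6.0 m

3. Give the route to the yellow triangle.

turn left 33°, forward 7.0 m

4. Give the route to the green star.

turn left 172°, forward 5.8 m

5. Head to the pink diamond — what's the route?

turn right 162°, forward 1.7 m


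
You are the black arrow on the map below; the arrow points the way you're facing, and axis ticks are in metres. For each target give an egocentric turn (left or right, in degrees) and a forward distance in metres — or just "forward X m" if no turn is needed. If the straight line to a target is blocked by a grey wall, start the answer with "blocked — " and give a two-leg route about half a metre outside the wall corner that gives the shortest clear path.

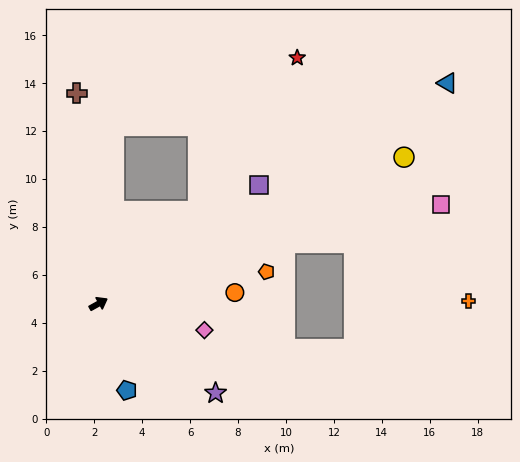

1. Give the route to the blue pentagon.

turn right 101°, forward 3.8 m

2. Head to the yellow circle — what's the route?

turn right 3°, forward 14.1 m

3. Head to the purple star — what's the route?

turn right 66°, forward 6.1 m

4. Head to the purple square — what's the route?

turn left 7°, forward 8.3 m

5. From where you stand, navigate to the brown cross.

turn left 67°, forward 8.8 m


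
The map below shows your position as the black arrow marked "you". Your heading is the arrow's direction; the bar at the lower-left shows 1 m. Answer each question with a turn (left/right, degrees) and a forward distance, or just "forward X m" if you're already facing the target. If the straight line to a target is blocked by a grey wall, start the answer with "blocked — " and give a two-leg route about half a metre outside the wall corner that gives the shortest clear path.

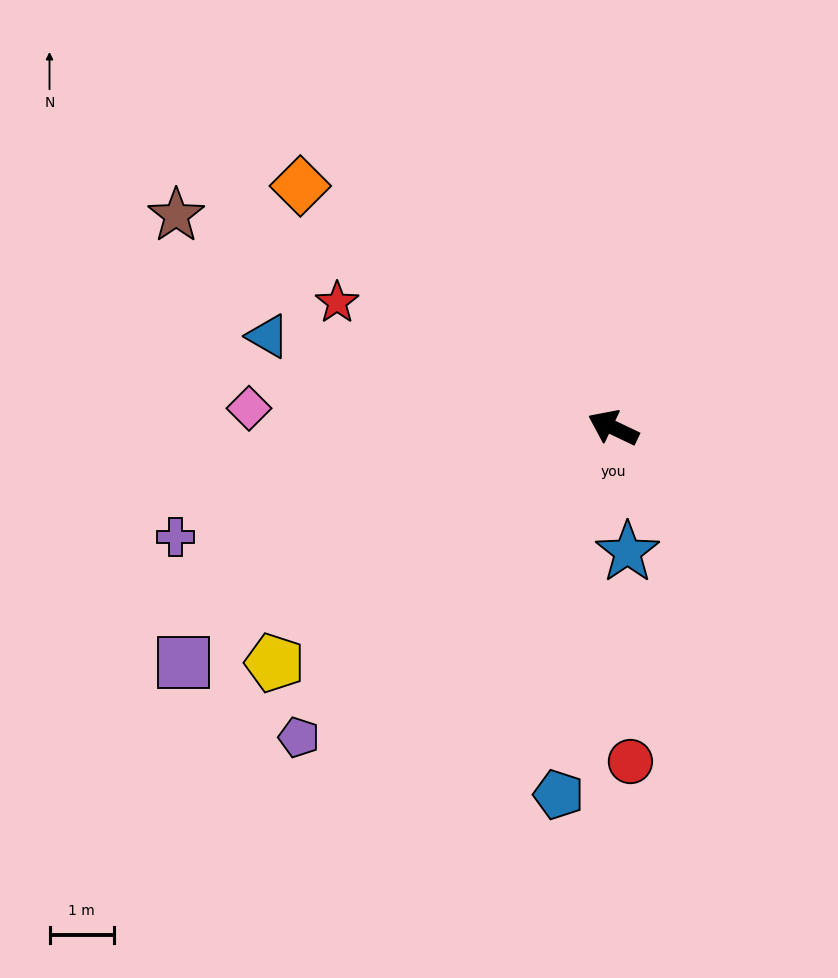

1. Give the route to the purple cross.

turn left 40°, forward 7.0 m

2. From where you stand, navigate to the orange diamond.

turn right 12°, forward 6.2 m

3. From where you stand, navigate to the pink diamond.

turn left 22°, forward 5.7 m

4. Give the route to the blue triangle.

turn left 11°, forward 5.6 m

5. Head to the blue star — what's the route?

turn left 122°, forward 2.0 m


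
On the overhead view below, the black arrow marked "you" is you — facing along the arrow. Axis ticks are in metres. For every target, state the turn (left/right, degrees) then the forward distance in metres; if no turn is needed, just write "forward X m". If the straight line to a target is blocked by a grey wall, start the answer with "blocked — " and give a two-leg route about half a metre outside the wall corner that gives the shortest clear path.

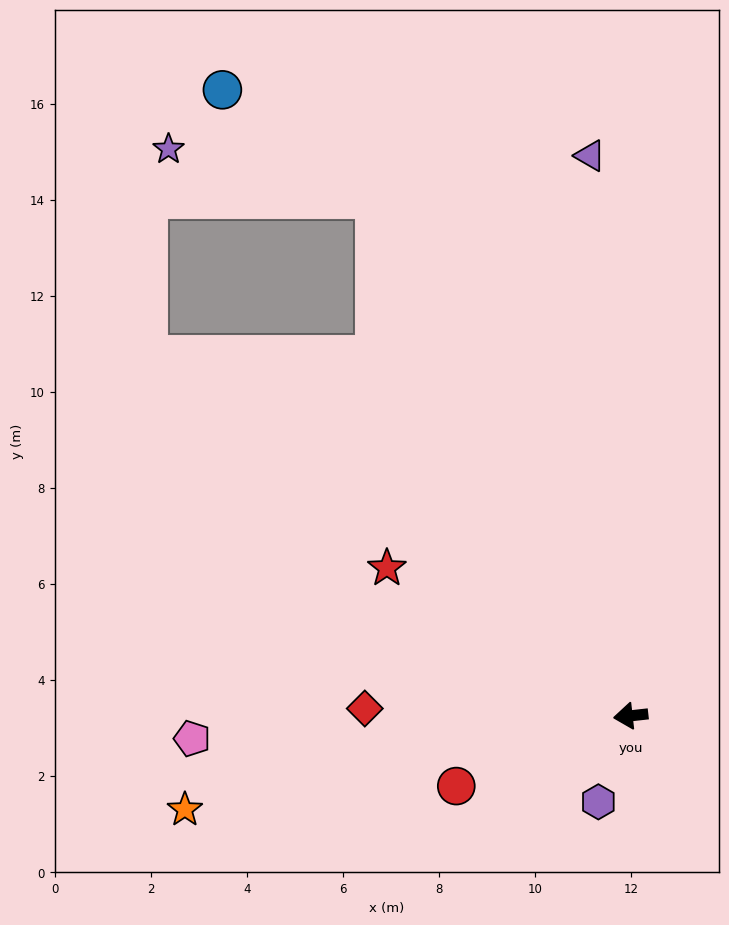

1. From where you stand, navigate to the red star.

turn right 38°, forward 5.9 m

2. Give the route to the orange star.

turn left 5°, forward 9.5 m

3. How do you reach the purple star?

blocked — turn right 70°, forward 12.0 m, then turn left 50°, forward 4.4 m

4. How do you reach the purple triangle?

turn right 92°, forward 11.7 m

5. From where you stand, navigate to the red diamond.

turn right 8°, forward 5.5 m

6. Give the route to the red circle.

turn left 16°, forward 3.9 m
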